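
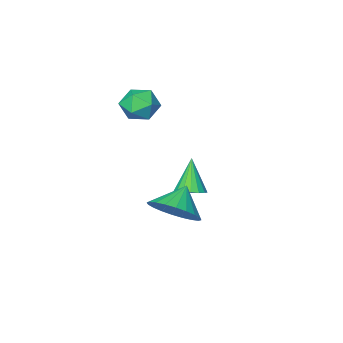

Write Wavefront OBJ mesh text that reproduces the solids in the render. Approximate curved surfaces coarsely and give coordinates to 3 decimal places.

v -1.211 -2.243 -2.628
v -0.598 -2.554 -2.564
v -1.689 -2.877 -1.112
v -0.552 -2.258 -2.426
v -0.656 -1.958 -2.333
v -0.888 -1.724 -2.309
v -1.193 -1.609 -2.357
v -1.503 -1.639 -2.467
v -1.746 -1.808 -2.614
v -1.867 -2.076 -2.764
v -1.837 -2.383 -2.883
v -1.664 -2.658 -2.943
v -1.387 -2.838 -2.931
v -1.07 -2.881 -2.85
v -0.786 -2.779 -2.717
v 2.015 1.525 -0.66
v 2.657 1.927 0.137
v 1.165 1.095 0.24
v 2.402 2.263 0.057
v 2.088 2.487 -0.132
v 1.764 2.564 -0.402
v 1.477 2.483 -0.711
v 1.272 2.256 -1.012
v 1.181 1.918 -1.26
v 1.216 1.519 -1.416
v 1.373 1.122 -1.458
v 1.627 0.786 -1.377
v 1.941 0.562 -1.188
v 2.266 0.485 -0.918
v 2.552 0.566 -0.609
v 2.757 0.793 -0.308
v 2.849 1.132 -0.06
v 2.814 1.53 0.096
v 1.004 -3.001 3.289
v 1.336 -3.535 2.655
v -0.156 -2.745 2.465
v 0.176 -3.279 1.831
v -0.106 -3.626 2.604
v 0.611 -3.784 3.114
v 0.569 -2.496 2.006
v 1.286 -2.654 2.516
v 1.068 -3.223 1.862
v 0.651 -3.922 2.232
v 0.529 -2.358 2.888
v 0.112 -3.057 3.258
f 2 1 4
f 2 4 3
f 4 1 5
f 4 5 3
f 5 1 6
f 5 6 3
f 6 1 7
f 6 7 3
f 7 1 8
f 7 8 3
f 8 1 9
f 8 9 3
f 9 1 10
f 9 10 3
f 10 1 11
f 10 11 3
f 11 1 12
f 11 12 3
f 12 1 13
f 12 13 3
f 13 1 14
f 13 14 3
f 14 1 15
f 14 15 3
f 15 1 2
f 15 2 3
f 17 16 19
f 17 19 18
f 19 16 20
f 19 20 18
f 20 16 21
f 20 21 18
f 21 16 22
f 21 22 18
f 22 16 23
f 22 23 18
f 23 16 24
f 23 24 18
f 24 16 25
f 24 25 18
f 25 16 26
f 25 26 18
f 26 16 27
f 26 27 18
f 27 16 28
f 27 28 18
f 28 16 29
f 28 29 18
f 29 16 30
f 29 30 18
f 30 16 31
f 30 31 18
f 31 16 32
f 31 32 18
f 32 16 33
f 32 33 18
f 33 16 17
f 33 17 18
f 34 45 39
f 34 39 35
f 34 35 41
f 34 41 44
f 34 44 45
f 35 39 43
f 39 45 38
f 45 44 36
f 44 41 40
f 41 35 42
f 37 43 38
f 37 38 36
f 37 36 40
f 37 40 42
f 37 42 43
f 38 43 39
f 36 38 45
f 40 36 44
f 42 40 41
f 43 42 35



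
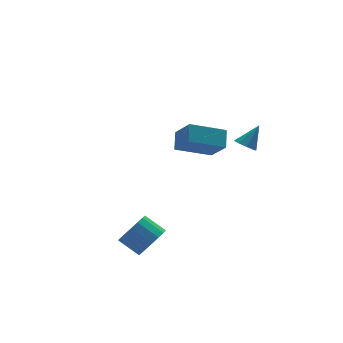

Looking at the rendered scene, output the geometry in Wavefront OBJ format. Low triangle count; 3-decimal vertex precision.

v 1.008 3.746 -2
v 1.19 2.57 -0.843
v 1.454 4.524 -1.28
v 1.637 3.347 -0.123
v 2.883 3.333 -2.717
v 3.066 2.156 -1.56
v 3.33 4.11 -1.997
v 3.512 2.934 -0.84
v -3.059 -1.988 -4.161
v -2.3 -1.417 -4.141
v -2.961 -0.562 -3.419
v -3.721 -1.132 -3.439
v -2.528 -1.282 -4.51
v -3.189 -0.427 -3.788
v -2.878 -1.308 -4.8
v -3.539 -0.453 -4.078
v -3.269 -1.49 -4.943
v -3.93 -0.635 -4.221
v -3.613 -1.786 -4.907
v -4.274 -0.931 -4.185
v -3.829 -2.128 -4.7
v -4.49 -1.273 -3.978
v -3.87 -2.438 -4.369
v -4.531 -1.583 -3.647
v -3.724 -2.645 -3.991
v -4.385 -1.789 -3.269
v -3.427 -2.701 -3.652
v -4.088 -1.846 -2.93
v -3.045 -2.594 -3.429
v -3.706 -1.738 -2.708
v -2.667 -2.348 -3.374
v -3.328 -1.492 -2.653
v -2.378 -2.019 -3.5
v -3.039 -1.164 -2.778
v -2.246 -1.683 -3.776
v -2.907 -0.828 -3.054
v 1.365 -2.767 1.675
v 1.805 -2.631 1.305
v 2.195 -2.593 2.725
v 1.568 -2.269 1.432
v 1.212 -2.198 1.701
v 0.946 -2.46 1.955
v 0.926 -2.902 2.044
v 1.163 -3.265 1.917
v 1.518 -3.336 1.648
v 1.784 -3.074 1.395
f 2 4 1
f 5 2 1
f 1 4 3
f 3 5 1
f 2 8 4
f 6 2 5
f 6 8 2
f 4 8 3
f 7 5 3
f 3 8 7
f 7 6 5
f 8 6 7
f 10 9 13
f 10 13 11
f 11 13 14
f 11 14 12
f 13 9 15
f 13 15 14
f 14 15 16
f 14 16 12
f 15 9 17
f 15 17 16
f 16 17 18
f 16 18 12
f 17 9 19
f 17 19 18
f 18 19 20
f 18 20 12
f 19 9 21
f 19 21 20
f 20 21 22
f 20 22 12
f 21 9 23
f 21 23 22
f 22 23 24
f 22 24 12
f 23 9 25
f 23 25 24
f 24 25 26
f 24 26 12
f 25 9 27
f 25 27 26
f 26 27 28
f 26 28 12
f 27 9 29
f 27 29 28
f 28 29 30
f 28 30 12
f 29 9 31
f 29 31 30
f 30 31 32
f 30 32 12
f 31 9 33
f 31 33 32
f 32 33 34
f 32 34 12
f 33 9 35
f 33 35 34
f 34 35 36
f 34 36 12
f 35 9 10
f 35 10 36
f 36 10 11
f 36 11 12
f 38 37 40
f 38 40 39
f 40 37 41
f 40 41 39
f 41 37 42
f 41 42 39
f 42 37 43
f 42 43 39
f 43 37 44
f 43 44 39
f 44 37 45
f 44 45 39
f 45 37 46
f 45 46 39
f 46 37 38
f 46 38 39



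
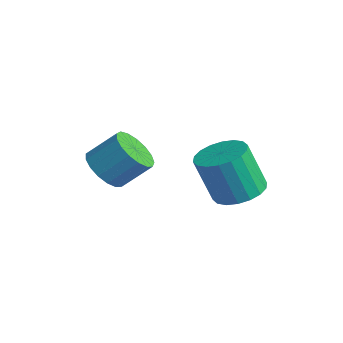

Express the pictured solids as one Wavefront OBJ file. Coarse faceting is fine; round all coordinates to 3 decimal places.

v 2.075 4.013 -0.578
v 2.88 3.403 -0.571
v 2.449 2.857 1.305
v 1.645 3.467 1.298
v 3.048 3.791 -0.419
v 2.617 3.245 1.456
v 3.023 4.223 -0.299
v 2.592 3.677 1.576
v 2.81 4.614 -0.234
v 2.38 4.068 1.641
v 2.452 4.886 -0.237
v 2.022 4.34 1.638
v 2.02 4.985 -0.308
v 1.589 4.439 1.568
v 1.598 4.891 -0.432
v 1.167 4.345 1.444
v 1.271 4.623 -0.585
v 0.84 4.077 1.291
v 1.103 4.235 -0.736
v 0.672 3.689 1.139
v 1.128 3.803 -0.856
v 0.697 3.257 1.019
v 1.34 3.412 -0.921
v 0.91 2.866 0.954
v 1.698 3.14 -0.918
v 1.268 2.594 0.957
v 2.131 3.041 -0.848
v 1.7 2.495 1.028
v 2.553 3.135 -0.724
v 2.122 2.589 1.152
v -0.232 -0.059 0.662
v 0.437 -0.696 0.884
v 0.981 0.222 1.88
v 0.312 0.859 1.658
v 0.627 -0.45 0.553
v 1.171 0.469 1.549
v 0.621 -0.114 0.247
v 1.165 0.805 1.243
v 0.419 0.235 0.035
v 0.963 1.153 1.032
v 0.068 0.516 -0.032
v 0.612 1.434 0.964
v -0.352 0.665 0.059
v 0.192 1.584 1.055
v -0.744 0.649 0.289
v -0.2 1.567 1.285
v -1.019 0.47 0.604
v -0.475 1.388 1.6
v -1.113 0.17 0.932
v -0.57 1.088 1.928
v -1.006 -0.183 1.198
v -0.462 0.736 2.195
v -0.721 -0.507 1.342
v -0.178 0.412 2.338
v -0.325 -0.729 1.33
v 0.219 0.19 2.326
v 0.093 -0.797 1.164
v 0.637 0.122 2.161
f 2 1 5
f 2 5 3
f 3 5 6
f 3 6 4
f 5 1 7
f 5 7 6
f 6 7 8
f 6 8 4
f 7 1 9
f 7 9 8
f 8 9 10
f 8 10 4
f 9 1 11
f 9 11 10
f 10 11 12
f 10 12 4
f 11 1 13
f 11 13 12
f 12 13 14
f 12 14 4
f 13 1 15
f 13 15 14
f 14 15 16
f 14 16 4
f 15 1 17
f 15 17 16
f 16 17 18
f 16 18 4
f 17 1 19
f 17 19 18
f 18 19 20
f 18 20 4
f 19 1 21
f 19 21 20
f 20 21 22
f 20 22 4
f 21 1 23
f 21 23 22
f 22 23 24
f 22 24 4
f 23 1 25
f 23 25 24
f 24 25 26
f 24 26 4
f 25 1 27
f 25 27 26
f 26 27 28
f 26 28 4
f 27 1 29
f 27 29 28
f 28 29 30
f 28 30 4
f 29 1 2
f 29 2 30
f 30 2 3
f 30 3 4
f 32 31 35
f 32 35 33
f 33 35 36
f 33 36 34
f 35 31 37
f 35 37 36
f 36 37 38
f 36 38 34
f 37 31 39
f 37 39 38
f 38 39 40
f 38 40 34
f 39 31 41
f 39 41 40
f 40 41 42
f 40 42 34
f 41 31 43
f 41 43 42
f 42 43 44
f 42 44 34
f 43 31 45
f 43 45 44
f 44 45 46
f 44 46 34
f 45 31 47
f 45 47 46
f 46 47 48
f 46 48 34
f 47 31 49
f 47 49 48
f 48 49 50
f 48 50 34
f 49 31 51
f 49 51 50
f 50 51 52
f 50 52 34
f 51 31 53
f 51 53 52
f 52 53 54
f 52 54 34
f 53 31 55
f 53 55 54
f 54 55 56
f 54 56 34
f 55 31 57
f 55 57 56
f 56 57 58
f 56 58 34
f 57 31 32
f 57 32 58
f 58 32 33
f 58 33 34



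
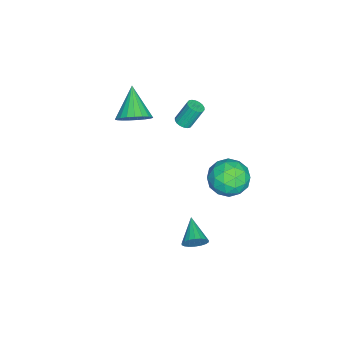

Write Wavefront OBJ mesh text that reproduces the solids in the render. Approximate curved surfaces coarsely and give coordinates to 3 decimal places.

v -0.545 2.693 0.932
v 0.258 3.5 0.63
v 0.562 1.32 0.21
v 1.365 2.127 -0.092
v 1.176 1.882 1.044
v 0.492 2.73 1.49
v 0.328 2.09 -0.65
v -0.356 2.938 -0.204
v 0.797 3.127 -0.348
v 1.321 2.999 0.699
v -0.501 1.821 0.141
v 0.023 1.693 1.188
v -0.241 3.217 0.844
v 1.061 1.603 -0.004
v 0.95 1.459 0.663
v 1.421 1.934 0.485
v -0.103 2.764 1.35
v 0.369 3.239 1.172
v 0.908 2.288 1.416
v 0.451 1.581 -0.332
v 0.923 2.056 -0.51
v -0.601 2.886 0.355
v -0.13 3.361 0.177
v -0.088 2.532 -0.576
v 0.548 3.472 0.092
v 1.199 2.665 -0.333
v 0.59 2.643 -0.661
v 0.188 3.142 -0.398
v 0.856 3.396 0.707
v 1.507 2.59 0.282
v 1.396 2.446 0.95
v 0.994 2.944 1.213
v 1.173 3.177 0.132
v -0.687 2.23 0.558
v -0.036 1.424 0.133
v -0.174 1.876 -0.373
v -0.576 2.374 -0.11
v -0.379 2.155 1.173
v 0.272 1.348 0.748
v 0.632 1.678 1.238
v 0.23 2.177 1.501
v -0.353 1.643 0.708
v 4.182 1.781 -1.338
v 4.521 1.563 -0.777
v 2.878 1.179 -0.782
v 4.427 1.844 -0.696
v 4.284 2.112 -0.741
v 4.121 2.314 -0.905
v 3.97 2.411 -1.154
v 3.861 2.383 -1.44
v 3.816 2.235 -1.706
v 3.843 1.998 -1.898
v 3.938 1.717 -1.98
v 4.081 1.449 -1.934
v 4.244 1.247 -1.771
v 4.395 1.15 -1.521
v 4.503 1.179 -1.236
v 4.548 1.326 -0.97
v -3.193 -1.064 0.472
v -2.706 -1.112 0.614
v -3.019 -0.524 1.89
v -3.507 -0.476 1.748
v -2.71 -0.907 0.518
v -3.024 -0.319 1.794
v -2.811 -0.732 0.413
v -3.124 -0.144 1.689
v -2.987 -0.623 0.319
v -3.3 -0.035 1.596
v -3.203 -0.602 0.256
v -3.517 -0.014 1.533
v -3.418 -0.672 0.236
v -3.732 -0.084 1.512
v -3.589 -0.819 0.262
v -3.902 -0.231 1.539
v -3.681 -1.016 0.33
v -3.994 -0.428 1.606
v -3.676 -1.221 0.426
v -3.99 -0.633 1.702
v -3.576 -1.396 0.531
v -3.889 -0.808 1.807
v -3.4 -1.505 0.624
v -3.713 -0.917 1.901
v -3.183 -1.526 0.687
v -3.497 -0.938 1.964
v -2.968 -1.456 0.708
v -3.282 -0.868 1.984
v -2.798 -1.309 0.681
v -3.111 -0.721 1.958
v -1.938 -3.357 1.331
v -1.267 -3.531 2.053
v -3.422 -3.943 2.569
v -1.367 -3.133 2.121
v -1.565 -2.774 2.053
v -1.828 -2.516 1.86
v -2.11 -2.403 1.576
v -2.361 -2.455 1.249
v -2.54 -2.663 0.937
v -2.614 -2.991 0.692
v -2.572 -3.383 0.558
v -2.419 -3.77 0.558
v -2.184 -4.085 0.691
v -1.906 -4.275 0.935
v -1.633 -4.306 1.248
v -1.413 -4.173 1.574
v -1.284 -3.899 1.859
f 1 38 17
f 38 12 41
f 17 41 6
f 38 41 17
f 1 17 13
f 17 6 18
f 13 18 2
f 17 18 13
f 1 13 22
f 13 2 23
f 22 23 8
f 13 23 22
f 1 22 34
f 22 8 37
f 34 37 11
f 22 37 34
f 1 34 38
f 34 11 42
f 38 42 12
f 34 42 38
f 2 18 29
f 18 6 32
f 29 32 10
f 18 32 29
f 6 41 19
f 41 12 40
f 19 40 5
f 41 40 19
f 12 42 39
f 42 11 35
f 39 35 3
f 42 35 39
f 11 37 36
f 37 8 24
f 36 24 7
f 37 24 36
f 8 23 28
f 23 2 25
f 28 25 9
f 23 25 28
f 4 30 16
f 30 10 31
f 16 31 5
f 30 31 16
f 4 16 14
f 16 5 15
f 14 15 3
f 16 15 14
f 4 14 21
f 14 3 20
f 21 20 7
f 14 20 21
f 4 21 26
f 21 7 27
f 26 27 9
f 21 27 26
f 4 26 30
f 26 9 33
f 30 33 10
f 26 33 30
f 5 31 19
f 31 10 32
f 19 32 6
f 31 32 19
f 3 15 39
f 15 5 40
f 39 40 12
f 15 40 39
f 7 20 36
f 20 3 35
f 36 35 11
f 20 35 36
f 9 27 28
f 27 7 24
f 28 24 8
f 27 24 28
f 10 33 29
f 33 9 25
f 29 25 2
f 33 25 29
f 44 43 46
f 44 46 45
f 46 43 47
f 46 47 45
f 47 43 48
f 47 48 45
f 48 43 49
f 48 49 45
f 49 43 50
f 49 50 45
f 50 43 51
f 50 51 45
f 51 43 52
f 51 52 45
f 52 43 53
f 52 53 45
f 53 43 54
f 53 54 45
f 54 43 55
f 54 55 45
f 55 43 56
f 55 56 45
f 56 43 57
f 56 57 45
f 57 43 58
f 57 58 45
f 58 43 44
f 58 44 45
f 60 59 63
f 60 63 61
f 61 63 64
f 61 64 62
f 63 59 65
f 63 65 64
f 64 65 66
f 64 66 62
f 65 59 67
f 65 67 66
f 66 67 68
f 66 68 62
f 67 59 69
f 67 69 68
f 68 69 70
f 68 70 62
f 69 59 71
f 69 71 70
f 70 71 72
f 70 72 62
f 71 59 73
f 71 73 72
f 72 73 74
f 72 74 62
f 73 59 75
f 73 75 74
f 74 75 76
f 74 76 62
f 75 59 77
f 75 77 76
f 76 77 78
f 76 78 62
f 77 59 79
f 77 79 78
f 78 79 80
f 78 80 62
f 79 59 81
f 79 81 80
f 80 81 82
f 80 82 62
f 81 59 83
f 81 83 82
f 82 83 84
f 82 84 62
f 83 59 85
f 83 85 84
f 84 85 86
f 84 86 62
f 85 59 87
f 85 87 86
f 86 87 88
f 86 88 62
f 87 59 60
f 87 60 88
f 88 60 61
f 88 61 62
f 90 89 92
f 90 92 91
f 92 89 93
f 92 93 91
f 93 89 94
f 93 94 91
f 94 89 95
f 94 95 91
f 95 89 96
f 95 96 91
f 96 89 97
f 96 97 91
f 97 89 98
f 97 98 91
f 98 89 99
f 98 99 91
f 99 89 100
f 99 100 91
f 100 89 101
f 100 101 91
f 101 89 102
f 101 102 91
f 102 89 103
f 102 103 91
f 103 89 104
f 103 104 91
f 104 89 105
f 104 105 91
f 105 89 90
f 105 90 91



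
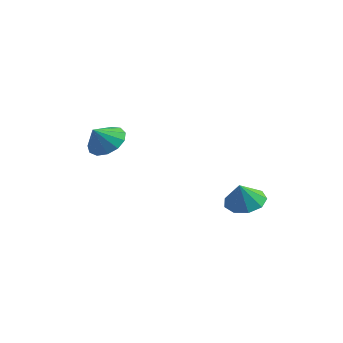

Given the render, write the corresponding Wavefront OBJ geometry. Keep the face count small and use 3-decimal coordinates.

v -2.954 -1.958 -0.491
v -2.299 -1.383 0.057
v -3.006 -2.762 0.411
v -2.832 -1.198 0.192
v -3.404 -1.253 0.11
v -3.833 -1.533 -0.163
v -3.983 -1.947 -0.54
v -3.807 -2.365 -0.902
v -3.36 -2.654 -1.134
v -2.784 -2.722 -1.161
v -2.262 -2.547 -0.976
v -1.96 -2.185 -0.637
v -1.974 -1.752 -0.252
v 2.643 1.353 -3.626
v 3.39 0.783 -3.998
v 2.797 0.787 -2.454
v 3.646 1.374 -3.747
v 3.433 1.954 -3.439
v 2.851 2.253 -3.218
v 2.172 2.131 -3.188
v 1.713 1.645 -3.363
v 1.69 1.022 -3.661
v 2.113 0.554 -3.942
v 2.784 0.46 -4.076
f 2 1 4
f 2 4 3
f 4 1 5
f 4 5 3
f 5 1 6
f 5 6 3
f 6 1 7
f 6 7 3
f 7 1 8
f 7 8 3
f 8 1 9
f 8 9 3
f 9 1 10
f 9 10 3
f 10 1 11
f 10 11 3
f 11 1 12
f 11 12 3
f 12 1 13
f 12 13 3
f 13 1 2
f 13 2 3
f 15 14 17
f 15 17 16
f 17 14 18
f 17 18 16
f 18 14 19
f 18 19 16
f 19 14 20
f 19 20 16
f 20 14 21
f 20 21 16
f 21 14 22
f 21 22 16
f 22 14 23
f 22 23 16
f 23 14 24
f 23 24 16
f 24 14 15
f 24 15 16



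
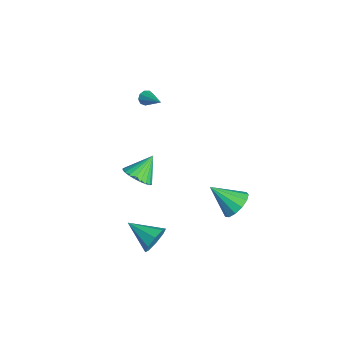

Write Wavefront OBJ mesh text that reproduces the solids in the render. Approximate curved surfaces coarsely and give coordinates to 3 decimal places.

v -3.994 -1.28 1.492
v -3.711 -1.387 1.057
v -2.606 -0.68 2.248
v -3.845 -1.05 1.038
v -4.05 -0.822 1.231
v -4.228 -0.807 1.547
v -4.296 -1.014 1.837
v -4.224 -1.345 1.965
v -4.043 -1.645 1.873
v -3.84 -1.775 1.602
v -3.708 -1.673 1.28
v 4.023 2.267 -1.512
v 4.793 1.654 -1.739
v 3.297 0.893 -0.268
v 4.962 1.967 -1.295
v 4.834 2.375 -0.92
v 4.447 2.748 -0.733
v 3.926 2.969 -0.793
v 3.436 2.967 -1.081
v 3.132 2.742 -1.507
v 3.11 2.366 -1.934
v 3.379 1.959 -2.227
v 3.851 1.649 -2.293
v 4.379 1.536 -2.111
v 2.618 -3.095 0.89
v 3.192 -2.387 0.555
v 2.062 -2.085 2.07
v 2.876 -2.327 0.355
v 2.521 -2.384 0.236
v 2.181 -2.549 0.217
v 1.908 -2.797 0.3
v 1.742 -3.091 0.473
v 1.711 -3.385 0.709
v 1.817 -3.635 0.973
v 2.045 -3.802 1.224
v 2.361 -3.862 1.424
v 2.716 -3.805 1.543
v 3.056 -3.64 1.562
v 3.329 -3.392 1.479
v 3.495 -3.098 1.306
v 3.526 -2.804 1.07
v 3.42 -2.555 0.806
v 4.583 -2.48 -3.256
v 5.068 -2.596 -2.447
v 3.277 -3.8 -2.664
v 4.563 -2.075 -2.397
v 4.071 -1.79 -2.85
v 3.879 -1.91 -3.541
v 4.099 -2.363 -4.065
v 4.603 -2.885 -4.115
v 5.096 -3.169 -3.662
v 5.288 -3.049 -2.971
f 2 1 4
f 2 4 3
f 4 1 5
f 4 5 3
f 5 1 6
f 5 6 3
f 6 1 7
f 6 7 3
f 7 1 8
f 7 8 3
f 8 1 9
f 8 9 3
f 9 1 10
f 9 10 3
f 10 1 11
f 10 11 3
f 11 1 2
f 11 2 3
f 13 12 15
f 13 15 14
f 15 12 16
f 15 16 14
f 16 12 17
f 16 17 14
f 17 12 18
f 17 18 14
f 18 12 19
f 18 19 14
f 19 12 20
f 19 20 14
f 20 12 21
f 20 21 14
f 21 12 22
f 21 22 14
f 22 12 23
f 22 23 14
f 23 12 24
f 23 24 14
f 24 12 13
f 24 13 14
f 26 25 28
f 26 28 27
f 28 25 29
f 28 29 27
f 29 25 30
f 29 30 27
f 30 25 31
f 30 31 27
f 31 25 32
f 31 32 27
f 32 25 33
f 32 33 27
f 33 25 34
f 33 34 27
f 34 25 35
f 34 35 27
f 35 25 36
f 35 36 27
f 36 25 37
f 36 37 27
f 37 25 38
f 37 38 27
f 38 25 39
f 38 39 27
f 39 25 40
f 39 40 27
f 40 25 41
f 40 41 27
f 41 25 42
f 41 42 27
f 42 25 26
f 42 26 27
f 44 43 46
f 44 46 45
f 46 43 47
f 46 47 45
f 47 43 48
f 47 48 45
f 48 43 49
f 48 49 45
f 49 43 50
f 49 50 45
f 50 43 51
f 50 51 45
f 51 43 52
f 51 52 45
f 52 43 44
f 52 44 45



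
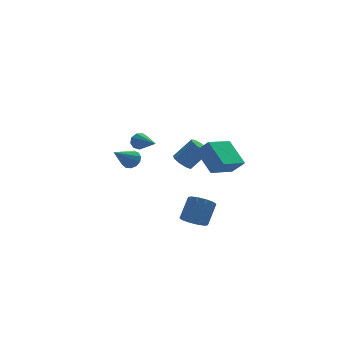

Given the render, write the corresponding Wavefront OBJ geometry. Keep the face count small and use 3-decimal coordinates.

v 0.531 3.995 -1.131
v 0.986 4.411 -1.503
v 2.063 4.361 -0.241
v 1.609 3.945 0.131
v 0.683 4.691 -1.234
v 1.761 4.642 0.028
v 0.31 4.645 -0.916
v 1.387 4.596 0.346
v 0.04 4.295 -0.699
v 1.117 4.246 0.563
v -0 3.804 -0.684
v 1.077 3.755 0.578
v 0.208 3.403 -0.878
v 1.286 3.354 0.384
v 0.568 3.278 -1.191
v 1.646 3.229 0.071
v 0.911 3.489 -1.475
v 1.988 3.439 -0.213
v 1.076 3.936 -1.598
v 2.153 3.887 -0.336
v -1.908 4.463 0.62
v -1.566 4.411 0.118
v -1.332 2.637 1.2
v -1.342 4.58 0.426
v -1.382 4.694 0.825
v -1.669 4.7 1.129
v -2.067 4.595 1.194
v -2.391 4.428 0.991
v -2.489 4.277 0.614
v -2.315 4.213 0.24
v -1.951 4.266 0.044
v -0.574 -3.968 -1.804
v 0.091 -3.878 -2.241
v 0.738 -3.083 -1.092
v 0.074 -3.172 -0.656
v -0.208 -3.496 -2.337
v 0.44 -2.701 -1.188
v -0.646 -3.294 -2.23
v 0.001 -2.499 -1.081
v -1.057 -3.349 -1.96
v -0.409 -2.554 -0.811
v -1.283 -3.641 -1.631
v -0.636 -2.846 -0.482
v -1.238 -4.057 -1.368
v -0.591 -3.262 -0.219
v -0.94 -4.439 -1.272
v -0.292 -3.644 -0.123
v -0.501 -4.641 -1.379
v 0.146 -3.846 -0.23
v -0.091 -4.586 -1.649
v 0.557 -3.791 -0.5
v 0.136 -4.294 -1.978
v 0.783 -3.499 -0.829
v -2.844 2.16 0.292
v -2.328 1.877 0.591
v -3.996 1.24 1.408
v -2.398 2.191 0.777
v -2.609 2.495 0.81
v -2.895 2.693 0.678
v -3.165 2.722 0.423
v -3.332 2.572 0.127
v -3.345 2.292 -0.117
v -3.198 1.97 -0.231
v -2.939 1.708 -0.18
v -2.65 1.59 0.022
v -2.422 1.653 0.309
v 1.161 -3.532 2.198
v 0.621 -2.193 3.323
v 0.554 -3.105 1.399
v 0.014 -1.766 2.524
v 2.606 -2.494 1.656
v 2.066 -1.155 2.781
v 1.999 -2.067 0.857
v 1.459 -0.728 1.982
f 2 1 5
f 2 5 3
f 3 5 6
f 3 6 4
f 5 1 7
f 5 7 6
f 6 7 8
f 6 8 4
f 7 1 9
f 7 9 8
f 8 9 10
f 8 10 4
f 9 1 11
f 9 11 10
f 10 11 12
f 10 12 4
f 11 1 13
f 11 13 12
f 12 13 14
f 12 14 4
f 13 1 15
f 13 15 14
f 14 15 16
f 14 16 4
f 15 1 17
f 15 17 16
f 16 17 18
f 16 18 4
f 17 1 19
f 17 19 18
f 18 19 20
f 18 20 4
f 19 1 2
f 19 2 20
f 20 2 3
f 20 3 4
f 22 21 24
f 22 24 23
f 24 21 25
f 24 25 23
f 25 21 26
f 25 26 23
f 26 21 27
f 26 27 23
f 27 21 28
f 27 28 23
f 28 21 29
f 28 29 23
f 29 21 30
f 29 30 23
f 30 21 31
f 30 31 23
f 31 21 22
f 31 22 23
f 33 32 36
f 33 36 34
f 34 36 37
f 34 37 35
f 36 32 38
f 36 38 37
f 37 38 39
f 37 39 35
f 38 32 40
f 38 40 39
f 39 40 41
f 39 41 35
f 40 32 42
f 40 42 41
f 41 42 43
f 41 43 35
f 42 32 44
f 42 44 43
f 43 44 45
f 43 45 35
f 44 32 46
f 44 46 45
f 45 46 47
f 45 47 35
f 46 32 48
f 46 48 47
f 47 48 49
f 47 49 35
f 48 32 50
f 48 50 49
f 49 50 51
f 49 51 35
f 50 32 52
f 50 52 51
f 51 52 53
f 51 53 35
f 52 32 33
f 52 33 53
f 53 33 34
f 53 34 35
f 55 54 57
f 55 57 56
f 57 54 58
f 57 58 56
f 58 54 59
f 58 59 56
f 59 54 60
f 59 60 56
f 60 54 61
f 60 61 56
f 61 54 62
f 61 62 56
f 62 54 63
f 62 63 56
f 63 54 64
f 63 64 56
f 64 54 65
f 64 65 56
f 65 54 66
f 65 66 56
f 66 54 55
f 66 55 56
f 68 70 67
f 71 68 67
f 67 70 69
f 69 71 67
f 68 74 70
f 72 68 71
f 72 74 68
f 70 74 69
f 73 71 69
f 69 74 73
f 73 72 71
f 74 72 73



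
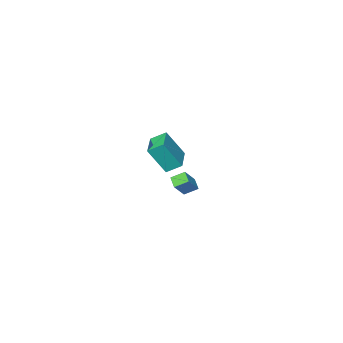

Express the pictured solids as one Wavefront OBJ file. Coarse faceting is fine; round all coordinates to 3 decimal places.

v -1.485 -4.49 -4.7
v -2.21 -3.854 -4.112
v -0.269 -2.961 -4.856
v -0.994 -2.324 -4.268
v -0.546 -5.056 -2.932
v -1.271 -4.419 -2.344
v 0.67 -3.526 -3.088
v -0.055 -2.89 -2.5
v 3.054 3.804 -3.111
v 2.837 3.124 -2.708
v 2.419 4.274 -2.66
v 2.201 3.594 -2.257
v 3.879 4.066 -2.223
v 3.661 3.386 -1.82
v 3.243 4.536 -1.772
v 3.026 3.856 -1.369
f 2 4 1
f 5 2 1
f 1 4 3
f 3 5 1
f 2 8 4
f 6 2 5
f 6 8 2
f 4 8 3
f 7 5 3
f 3 8 7
f 7 6 5
f 8 6 7
f 10 12 9
f 13 10 9
f 9 12 11
f 11 13 9
f 10 16 12
f 14 10 13
f 14 16 10
f 12 16 11
f 15 13 11
f 11 16 15
f 15 14 13
f 16 14 15



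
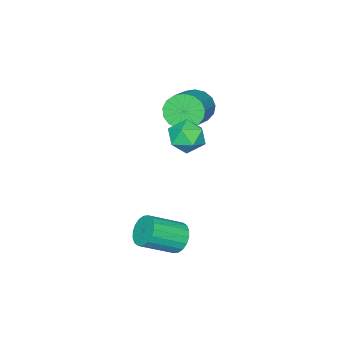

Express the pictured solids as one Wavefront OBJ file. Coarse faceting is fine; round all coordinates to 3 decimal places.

v -2.114 1.247 3.327
v -1.566 1.656 3.741
v -1.174 0.564 2.759
v -0.626 0.973 3.173
v -1.111 0.461 3.549
v -1.692 0.883 3.9
v -1.048 1.337 2.6
v -1.629 1.759 2.951
v -0.908 1.712 3.292
v -0.947 1.17 3.878
v -1.793 1.05 2.622
v -1.832 0.508 3.208
v -4.398 -0.695 2.381
v -3.928 -1.029 1.812
v -2.252 -0.339 2.79
v -2.722 -0.005 3.359
v -3.997 -0.672 1.677
v -2.321 0.018 2.656
v -4.158 -0.32 1.704
v -2.482 0.37 2.683
v -4.373 -0.054 1.886
v -2.697 0.636 2.865
v -4.595 0.065 2.181
v -2.919 0.755 3.16
v -4.771 0.01 2.522
v -3.095 0.7 3.501
v -4.862 -0.207 2.831
v -3.186 0.484 3.809
v -4.847 -0.535 3.036
v -3.17 0.155 4.014
v -4.728 -0.9 3.091
v -3.052 -0.21 4.07
v -4.535 -1.218 2.984
v -2.858 -0.528 3.962
v -4.31 -1.417 2.738
v -2.633 -0.726 3.717
v -4.105 -1.45 2.411
v -2.429 -0.759 3.389
v -3.967 -1.31 2.076
v -2.291 -0.619 3.055
v -0.243 1.554 -1.554
v 0.244 1.901 -1.898
v 1.35 1.134 -1.11
v 0.863 0.786 -0.766
v 0.193 2.08 -1.654
v 1.299 1.312 -0.865
v 0.056 2.154 -1.389
v 1.161 1.386 -0.6
v -0.141 2.109 -1.157
v 0.965 1.341 -0.369
v -0.357 1.954 -1.004
v 0.748 1.187 -0.215
v -0.551 1.72 -0.96
v 0.554 0.953 -0.171
v -0.684 1.453 -1.034
v 0.421 0.686 -0.245
v -0.73 1.206 -1.21
v 0.376 0.439 -0.422
v -0.679 1.028 -1.455
v 0.427 0.26 -0.666
v -0.541 0.954 -1.72
v 0.564 0.186 -0.931
v -0.345 0.999 -1.951
v 0.761 0.231 -1.163
v -0.128 1.153 -2.105
v 0.977 0.386 -1.316
v 0.066 1.387 -2.149
v 1.171 0.62 -1.36
v 0.199 1.654 -2.075
v 1.304 0.887 -1.286
f 1 12 6
f 1 6 2
f 1 2 8
f 1 8 11
f 1 11 12
f 2 6 10
f 6 12 5
f 12 11 3
f 11 8 7
f 8 2 9
f 4 10 5
f 4 5 3
f 4 3 7
f 4 7 9
f 4 9 10
f 5 10 6
f 3 5 12
f 7 3 11
f 9 7 8
f 10 9 2
f 14 13 17
f 14 17 15
f 15 17 18
f 15 18 16
f 17 13 19
f 17 19 18
f 18 19 20
f 18 20 16
f 19 13 21
f 19 21 20
f 20 21 22
f 20 22 16
f 21 13 23
f 21 23 22
f 22 23 24
f 22 24 16
f 23 13 25
f 23 25 24
f 24 25 26
f 24 26 16
f 25 13 27
f 25 27 26
f 26 27 28
f 26 28 16
f 27 13 29
f 27 29 28
f 28 29 30
f 28 30 16
f 29 13 31
f 29 31 30
f 30 31 32
f 30 32 16
f 31 13 33
f 31 33 32
f 32 33 34
f 32 34 16
f 33 13 35
f 33 35 34
f 34 35 36
f 34 36 16
f 35 13 37
f 35 37 36
f 36 37 38
f 36 38 16
f 37 13 39
f 37 39 38
f 38 39 40
f 38 40 16
f 39 13 14
f 39 14 40
f 40 14 15
f 40 15 16
f 42 41 45
f 42 45 43
f 43 45 46
f 43 46 44
f 45 41 47
f 45 47 46
f 46 47 48
f 46 48 44
f 47 41 49
f 47 49 48
f 48 49 50
f 48 50 44
f 49 41 51
f 49 51 50
f 50 51 52
f 50 52 44
f 51 41 53
f 51 53 52
f 52 53 54
f 52 54 44
f 53 41 55
f 53 55 54
f 54 55 56
f 54 56 44
f 55 41 57
f 55 57 56
f 56 57 58
f 56 58 44
f 57 41 59
f 57 59 58
f 58 59 60
f 58 60 44
f 59 41 61
f 59 61 60
f 60 61 62
f 60 62 44
f 61 41 63
f 61 63 62
f 62 63 64
f 62 64 44
f 63 41 65
f 63 65 64
f 64 65 66
f 64 66 44
f 65 41 67
f 65 67 66
f 66 67 68
f 66 68 44
f 67 41 69
f 67 69 68
f 68 69 70
f 68 70 44
f 69 41 42
f 69 42 70
f 70 42 43
f 70 43 44



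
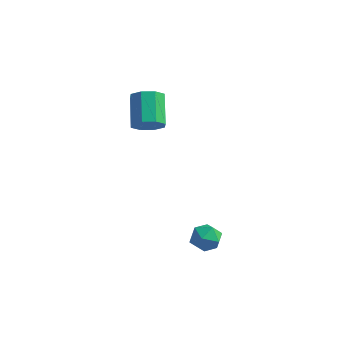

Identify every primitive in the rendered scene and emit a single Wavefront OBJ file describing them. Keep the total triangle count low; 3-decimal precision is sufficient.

v -2.685 2.039 2.892
v -2.115 2.691 2.581
v -2.965 3.993 3.758
v -3.535 3.341 4.068
v -2.707 2.648 2.202
v -3.557 3.95 3.379
v -3.286 2.248 2.227
v -4.136 3.549 3.404
v -3.513 1.725 2.641
v -4.363 3.027 3.818
v -3.255 1.387 3.202
v -4.105 2.689 4.379
v -2.663 1.43 3.581
v -3.513 2.732 4.758
v -2.084 1.831 3.556
v -2.934 3.132 4.733
v -1.857 2.353 3.142
v -2.707 3.655 4.319
v 1.329 1.061 -2.416
v 2.189 1.046 -2.726
v 1.131 -0.326 -2.894
v 1.991 -0.341 -3.204
v 1.83 -0.327 -2.304
v 1.952 0.53 -2.008
v 1.368 0.19 -3.612
v 1.49 1.047 -3.316
v 2.213 0.507 -3.465
v 2.499 0.188 -2.657
v 0.821 0.532 -2.963
v 1.107 0.213 -2.155
f 2 1 5
f 2 5 3
f 3 5 6
f 3 6 4
f 5 1 7
f 5 7 6
f 6 7 8
f 6 8 4
f 7 1 9
f 7 9 8
f 8 9 10
f 8 10 4
f 9 1 11
f 9 11 10
f 10 11 12
f 10 12 4
f 11 1 13
f 11 13 12
f 12 13 14
f 12 14 4
f 13 1 15
f 13 15 14
f 14 15 16
f 14 16 4
f 15 1 17
f 15 17 16
f 16 17 18
f 16 18 4
f 17 1 2
f 17 2 18
f 18 2 3
f 18 3 4
f 19 30 24
f 19 24 20
f 19 20 26
f 19 26 29
f 19 29 30
f 20 24 28
f 24 30 23
f 30 29 21
f 29 26 25
f 26 20 27
f 22 28 23
f 22 23 21
f 22 21 25
f 22 25 27
f 22 27 28
f 23 28 24
f 21 23 30
f 25 21 29
f 27 25 26
f 28 27 20



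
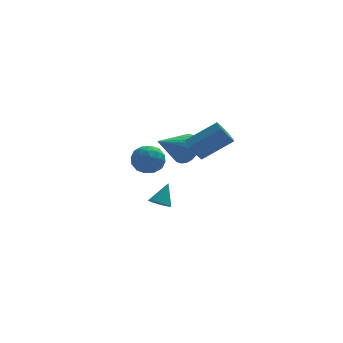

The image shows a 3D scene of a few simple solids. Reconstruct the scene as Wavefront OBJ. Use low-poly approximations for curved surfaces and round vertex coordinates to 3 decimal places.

v -0.059 2.495 0.24
v 0.462 1.791 0.489
v -1.501 1.765 1.2
v 0.523 2.02 0.754
v 0.495 2.321 0.94
v 0.383 2.648 1.02
v 0.204 2.952 0.982
v -0.016 3.186 0.83
v -0.242 3.315 0.588
v -0.44 3.319 0.294
v -0.58 3.198 -0.009
v -0.641 2.969 -0.274
v -0.613 2.669 -0.461
v -0.501 2.341 -0.541
v -0.321 2.037 -0.502
v -0.102 1.803 -0.35
v 0.124 1.674 -0.109
v 0.322 1.67 0.186
v -2.819 -2.803 2.675
v -2.476 -3.122 3.348
v -2.924 -4.018 2.152
v -2.581 -4.337 2.825
v -3.333 -4.011 2.863
v -3.268 -3.26 3.186
v -2.132 -3.88 2.314
v -2.067 -3.129 2.637
v -2.052 -3.788 3.125
v -2.794 -3.869 3.464
v -2.606 -3.271 2.036
v -3.348 -3.352 2.375
v -2.638 -2.856 3.057
v -2.762 -4.284 2.443
v -3.204 -4.093 2.465
v -3.002 -4.28 2.861
v -3.104 -2.937 2.962
v -2.902 -3.125 3.358
v -3.406 -3.648 3.073
v -2.498 -4.015 2.142
v -2.296 -4.203 2.538
v -2.398 -2.86 2.639
v -2.196 -3.047 3.035
v -1.994 -3.492 2.427
v -2.187 -3.435 3.322
v -2.249 -4.149 3.015
v -1.985 -3.88 2.714
v -1.947 -3.438 2.904
v -2.624 -3.482 3.521
v -2.685 -4.197 3.214
v -3.127 -4.005 3.236
v -3.089 -3.564 3.426
v -2.374 -3.874 3.39
v -2.715 -2.943 2.286
v -2.776 -3.658 1.979
v -2.311 -3.576 2.074
v -2.273 -3.135 2.264
v -3.151 -2.991 2.485
v -3.213 -3.705 2.178
v -3.453 -3.702 2.596
v -3.415 -3.26 2.786
v -3.026 -3.266 2.11
v -1.617 0.418 -2.239
v -1.207 0.633 -2.588
v -1.103 1.022 -1.261
v -1.518 0.879 -2.577
v -1.875 0.909 -2.407
v -2.112 0.709 -2.16
v -2.117 0.373 -1.949
v -1.888 0.058 -1.874
v -1.532 -0.089 -1.97
v -1.216 0.001 -2.192
v -1.087 0.286 -2.436
v -0.374 -1.613 2.207
v 0.022 -1.628 1.63
v 1.49 -1.563 2.636
v 1.094 -1.547 3.213
v -0.103 -1.129 1.78
v 1.365 -1.064 2.785
v -0.386 -0.913 2.18
v 1.081 -0.848 3.185
v -0.663 -1.107 2.596
v 0.805 -1.042 3.601
v -0.77 -1.597 2.784
v 0.698 -1.532 3.79
v -0.645 -2.096 2.635
v 0.823 -2.031 3.64
v -0.361 -2.312 2.235
v 1.106 -2.247 3.24
v -0.085 -2.118 1.819
v 1.383 -2.053 2.824
f 2 1 4
f 2 4 3
f 4 1 5
f 4 5 3
f 5 1 6
f 5 6 3
f 6 1 7
f 6 7 3
f 7 1 8
f 7 8 3
f 8 1 9
f 8 9 3
f 9 1 10
f 9 10 3
f 10 1 11
f 10 11 3
f 11 1 12
f 11 12 3
f 12 1 13
f 12 13 3
f 13 1 14
f 13 14 3
f 14 1 15
f 14 15 3
f 15 1 16
f 15 16 3
f 16 1 17
f 16 17 3
f 17 1 18
f 17 18 3
f 18 1 2
f 18 2 3
f 19 56 35
f 56 30 59
f 35 59 24
f 56 59 35
f 19 35 31
f 35 24 36
f 31 36 20
f 35 36 31
f 19 31 40
f 31 20 41
f 40 41 26
f 31 41 40
f 19 40 52
f 40 26 55
f 52 55 29
f 40 55 52
f 19 52 56
f 52 29 60
f 56 60 30
f 52 60 56
f 20 36 47
f 36 24 50
f 47 50 28
f 36 50 47
f 24 59 37
f 59 30 58
f 37 58 23
f 59 58 37
f 30 60 57
f 60 29 53
f 57 53 21
f 60 53 57
f 29 55 54
f 55 26 42
f 54 42 25
f 55 42 54
f 26 41 46
f 41 20 43
f 46 43 27
f 41 43 46
f 22 48 34
f 48 28 49
f 34 49 23
f 48 49 34
f 22 34 32
f 34 23 33
f 32 33 21
f 34 33 32
f 22 32 39
f 32 21 38
f 39 38 25
f 32 38 39
f 22 39 44
f 39 25 45
f 44 45 27
f 39 45 44
f 22 44 48
f 44 27 51
f 48 51 28
f 44 51 48
f 23 49 37
f 49 28 50
f 37 50 24
f 49 50 37
f 21 33 57
f 33 23 58
f 57 58 30
f 33 58 57
f 25 38 54
f 38 21 53
f 54 53 29
f 38 53 54
f 27 45 46
f 45 25 42
f 46 42 26
f 45 42 46
f 28 51 47
f 51 27 43
f 47 43 20
f 51 43 47
f 62 61 64
f 62 64 63
f 64 61 65
f 64 65 63
f 65 61 66
f 65 66 63
f 66 61 67
f 66 67 63
f 67 61 68
f 67 68 63
f 68 61 69
f 68 69 63
f 69 61 70
f 69 70 63
f 70 61 71
f 70 71 63
f 71 61 62
f 71 62 63
f 73 72 76
f 73 76 74
f 74 76 77
f 74 77 75
f 76 72 78
f 76 78 77
f 77 78 79
f 77 79 75
f 78 72 80
f 78 80 79
f 79 80 81
f 79 81 75
f 80 72 82
f 80 82 81
f 81 82 83
f 81 83 75
f 82 72 84
f 82 84 83
f 83 84 85
f 83 85 75
f 84 72 86
f 84 86 85
f 85 86 87
f 85 87 75
f 86 72 88
f 86 88 87
f 87 88 89
f 87 89 75
f 88 72 73
f 88 73 89
f 89 73 74
f 89 74 75



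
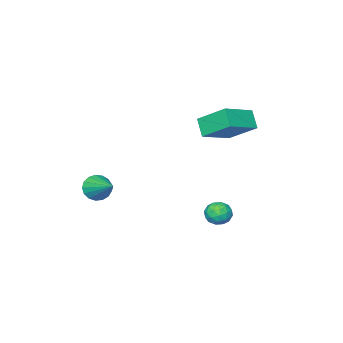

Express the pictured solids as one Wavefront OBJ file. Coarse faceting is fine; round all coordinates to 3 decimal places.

v 3.65 -4.279 -1.442
v 4.303 -4.15 -1.938
v 4.01 -2.541 -0.518
v 4 -3.983 -2.134
v 3.617 -3.884 -2.171
v 3.242 -3.876 -2.041
v 2.96 -3.959 -1.774
v 2.837 -4.116 -1.431
v 2.899 -4.31 -1.09
v 3.134 -4.497 -0.83
v 3.487 -4.634 -0.71
v 3.878 -4.689 -0.757
v 4.216 -4.651 -0.962
v 4.425 -4.527 -1.276
v 4.456 -4.346 -1.628
v -1.811 -0.263 -3.651
v -1.347 0.331 -3.42
v -0.873 -1.091 -3.4
v -0.409 -0.497 -3.169
v -1.036 -0.699 -2.735
v -1.616 -0.188 -2.89
v -0.604 -0.572 -3.93
v -1.184 -0.061 -4.085
v -0.602 0.141 -3.592
v -0.868 0.062 -2.854
v -1.352 -0.822 -3.966
v -1.618 -0.901 -3.228
v -1.661 0.107 -3.557
v -0.559 -0.867 -3.263
v -0.927 -0.986 -3.008
v -0.655 -0.636 -2.872
v -1.819 -0.198 -3.246
v -1.547 0.151 -3.11
v -1.364 -0.455 -2.708
v -0.673 -0.911 -3.71
v -0.401 -0.562 -3.574
v -1.565 -0.124 -3.948
v -1.293 0.226 -3.812
v -0.856 -0.305 -4.112
v -0.951 0.344 -3.523
v -0.399 -0.143 -3.376
v -0.514 -0.187 -3.823
v -0.855 0.114 -3.914
v -1.107 0.298 -3.089
v -0.556 -0.189 -2.942
v -0.924 -0.308 -2.687
v -1.265 -0.007 -2.778
v -0.669 0.186 -3.191
v -1.664 -0.571 -3.878
v -1.113 -1.058 -3.731
v -0.955 -0.753 -4.042
v -1.296 -0.452 -4.133
v -1.821 -0.617 -3.444
v -1.269 -1.104 -3.297
v -1.365 -0.874 -2.906
v -1.706 -0.573 -2.997
v -1.551 -0.946 -3.629
v -3.266 -1.961 0.774
v -3.593 -2.715 1.675
v -3.742 -0.365 1.935
v -4.07 -1.12 2.837
v -1.35 -1.92 1.503
v -1.678 -2.675 2.405
v -1.827 -0.325 2.665
v -2.154 -1.079 3.566
f 2 1 4
f 2 4 3
f 4 1 5
f 4 5 3
f 5 1 6
f 5 6 3
f 6 1 7
f 6 7 3
f 7 1 8
f 7 8 3
f 8 1 9
f 8 9 3
f 9 1 10
f 9 10 3
f 10 1 11
f 10 11 3
f 11 1 12
f 11 12 3
f 12 1 13
f 12 13 3
f 13 1 14
f 13 14 3
f 14 1 15
f 14 15 3
f 15 1 2
f 15 2 3
f 16 53 32
f 53 27 56
f 32 56 21
f 53 56 32
f 16 32 28
f 32 21 33
f 28 33 17
f 32 33 28
f 16 28 37
f 28 17 38
f 37 38 23
f 28 38 37
f 16 37 49
f 37 23 52
f 49 52 26
f 37 52 49
f 16 49 53
f 49 26 57
f 53 57 27
f 49 57 53
f 17 33 44
f 33 21 47
f 44 47 25
f 33 47 44
f 21 56 34
f 56 27 55
f 34 55 20
f 56 55 34
f 27 57 54
f 57 26 50
f 54 50 18
f 57 50 54
f 26 52 51
f 52 23 39
f 51 39 22
f 52 39 51
f 23 38 43
f 38 17 40
f 43 40 24
f 38 40 43
f 19 45 31
f 45 25 46
f 31 46 20
f 45 46 31
f 19 31 29
f 31 20 30
f 29 30 18
f 31 30 29
f 19 29 36
f 29 18 35
f 36 35 22
f 29 35 36
f 19 36 41
f 36 22 42
f 41 42 24
f 36 42 41
f 19 41 45
f 41 24 48
f 45 48 25
f 41 48 45
f 20 46 34
f 46 25 47
f 34 47 21
f 46 47 34
f 18 30 54
f 30 20 55
f 54 55 27
f 30 55 54
f 22 35 51
f 35 18 50
f 51 50 26
f 35 50 51
f 24 42 43
f 42 22 39
f 43 39 23
f 42 39 43
f 25 48 44
f 48 24 40
f 44 40 17
f 48 40 44
f 59 61 58
f 62 59 58
f 58 61 60
f 60 62 58
f 59 65 61
f 63 59 62
f 63 65 59
f 61 65 60
f 64 62 60
f 60 65 64
f 64 63 62
f 65 63 64



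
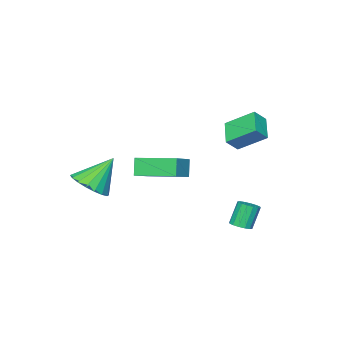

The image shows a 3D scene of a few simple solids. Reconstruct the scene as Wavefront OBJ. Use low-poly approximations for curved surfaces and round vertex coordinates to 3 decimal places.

v -0.126 -3.772 -1.982
v -0.497 -4.1 -1.067
v -0.921 -1.811 -1.601
v -1.292 -2.139 -0.686
v 1.092 -3.401 -1.354
v 0.721 -3.729 -0.439
v 0.297 -1.44 -0.973
v -0.074 -1.768 -0.058
v 4.196 -3.026 -0.697
v 4.729 -2.13 -0.566
v 3.104 -2.594 0.797
v 4.383 -2.005 -0.855
v 4.001 -2.081 -1.112
v 3.657 -2.345 -1.287
v 3.42 -2.743 -1.346
v 3.337 -3.198 -1.275
v 3.423 -3.618 -1.091
v 3.663 -3.921 -0.828
v 4.008 -4.047 -0.539
v 4.391 -3.97 -0.282
v 4.735 -3.707 -0.107
v 4.972 -3.308 -0.048
v 5.055 -2.854 -0.119
v 4.968 -2.433 -0.303
v -0.833 1.333 1.354
v -1.678 0.455 1.958
v -1.444 2.569 2.296
v -2.289 1.691 2.9
v -0.231 1.169 1.96
v -1.076 0.291 2.564
v -0.842 2.405 2.902
v -1.687 1.527 3.506
v 0.551 2.856 -2.429
v 1.038 2.853 -2.197
v 0.497 2.842 -1.059
v 0.009 2.844 -1.291
v 0.973 3.123 -2.225
v 0.432 3.112 -1.088
v 0.795 3.322 -2.308
v 0.253 3.311 -1.17
v 0.551 3.396 -2.424
v 0.01 3.384 -1.286
v 0.307 3.324 -2.54
v -0.234 3.313 -1.402
v 0.128 3.128 -2.627
v -0.413 3.117 -1.489
v 0.063 2.858 -2.661
v -0.478 2.847 -1.523
v 0.128 2.588 -2.632
v -0.413 2.577 -1.495
v 0.307 2.389 -2.55
v -0.235 2.378 -1.412
v 0.55 2.316 -2.434
v 0.009 2.304 -1.296
v 0.794 2.387 -2.318
v 0.253 2.376 -1.18
v 0.973 2.583 -2.231
v 0.432 2.572 -1.093
f 2 4 1
f 5 2 1
f 1 4 3
f 3 5 1
f 2 8 4
f 6 2 5
f 6 8 2
f 4 8 3
f 7 5 3
f 3 8 7
f 7 6 5
f 8 6 7
f 10 9 12
f 10 12 11
f 12 9 13
f 12 13 11
f 13 9 14
f 13 14 11
f 14 9 15
f 14 15 11
f 15 9 16
f 15 16 11
f 16 9 17
f 16 17 11
f 17 9 18
f 17 18 11
f 18 9 19
f 18 19 11
f 19 9 20
f 19 20 11
f 20 9 21
f 20 21 11
f 21 9 22
f 21 22 11
f 22 9 23
f 22 23 11
f 23 9 24
f 23 24 11
f 24 9 10
f 24 10 11
f 26 28 25
f 29 26 25
f 25 28 27
f 27 29 25
f 26 32 28
f 30 26 29
f 30 32 26
f 28 32 27
f 31 29 27
f 27 32 31
f 31 30 29
f 32 30 31
f 34 33 37
f 34 37 35
f 35 37 38
f 35 38 36
f 37 33 39
f 37 39 38
f 38 39 40
f 38 40 36
f 39 33 41
f 39 41 40
f 40 41 42
f 40 42 36
f 41 33 43
f 41 43 42
f 42 43 44
f 42 44 36
f 43 33 45
f 43 45 44
f 44 45 46
f 44 46 36
f 45 33 47
f 45 47 46
f 46 47 48
f 46 48 36
f 47 33 49
f 47 49 48
f 48 49 50
f 48 50 36
f 49 33 51
f 49 51 50
f 50 51 52
f 50 52 36
f 51 33 53
f 51 53 52
f 52 53 54
f 52 54 36
f 53 33 55
f 53 55 54
f 54 55 56
f 54 56 36
f 55 33 57
f 55 57 56
f 56 57 58
f 56 58 36
f 57 33 34
f 57 34 58
f 58 34 35
f 58 35 36



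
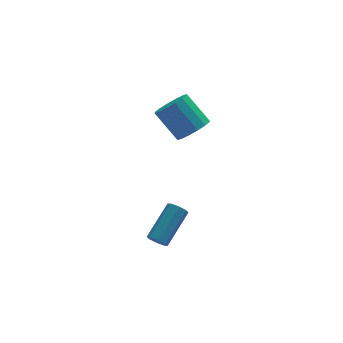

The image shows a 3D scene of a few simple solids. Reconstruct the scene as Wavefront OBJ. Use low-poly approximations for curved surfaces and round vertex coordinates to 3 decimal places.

v -3.942 -4.056 -4.286
v -3.595 -4.016 -4.724
v -2.232 -2.784 -3.532
v -2.578 -2.824 -3.094
v -3.886 -3.701 -4.716
v -2.523 -2.47 -3.524
v -4.21 -3.595 -4.456
v -2.846 -2.363 -3.264
v -4.376 -3.758 -4.096
v -3.013 -2.526 -2.905
v -4.288 -4.096 -3.848
v -2.925 -2.864 -2.656
v -3.997 -4.41 -3.856
v -2.634 -3.179 -2.664
v -3.674 -4.517 -4.116
v -2.31 -3.285 -2.924
v -3.507 -4.354 -4.475
v -2.144 -3.122 -3.284
v -1.393 -1.298 1.311
v -0.638 -0.689 1.313
v -1.491 0.366 2.671
v -2.247 -0.242 2.669
v -0.954 -0.503 0.97
v -1.807 0.552 2.328
v -1.387 -0.53 0.718
v -2.241 0.525 2.076
v -1.823 -0.762 0.625
v -2.676 0.293 1.983
v -2.143 -1.138 0.716
v -2.996 -0.083 2.074
v -2.262 -1.557 0.966
v -3.116 -0.502 2.325
v -2.149 -1.906 1.309
v -3.002 -0.851 2.667
v -1.833 -2.092 1.652
v -2.686 -1.037 3.01
v -1.399 -2.065 1.904
v -2.253 -1.01 3.262
v -0.964 -1.833 1.997
v -1.817 -0.778 3.355
v -0.644 -1.457 1.906
v -1.497 -0.402 3.264
v -0.524 -1.038 1.655
v -1.378 0.017 3.014
f 2 1 5
f 2 5 3
f 3 5 6
f 3 6 4
f 5 1 7
f 5 7 6
f 6 7 8
f 6 8 4
f 7 1 9
f 7 9 8
f 8 9 10
f 8 10 4
f 9 1 11
f 9 11 10
f 10 11 12
f 10 12 4
f 11 1 13
f 11 13 12
f 12 13 14
f 12 14 4
f 13 1 15
f 13 15 14
f 14 15 16
f 14 16 4
f 15 1 17
f 15 17 16
f 16 17 18
f 16 18 4
f 17 1 2
f 17 2 18
f 18 2 3
f 18 3 4
f 20 19 23
f 20 23 21
f 21 23 24
f 21 24 22
f 23 19 25
f 23 25 24
f 24 25 26
f 24 26 22
f 25 19 27
f 25 27 26
f 26 27 28
f 26 28 22
f 27 19 29
f 27 29 28
f 28 29 30
f 28 30 22
f 29 19 31
f 29 31 30
f 30 31 32
f 30 32 22
f 31 19 33
f 31 33 32
f 32 33 34
f 32 34 22
f 33 19 35
f 33 35 34
f 34 35 36
f 34 36 22
f 35 19 37
f 35 37 36
f 36 37 38
f 36 38 22
f 37 19 39
f 37 39 38
f 38 39 40
f 38 40 22
f 39 19 41
f 39 41 40
f 40 41 42
f 40 42 22
f 41 19 43
f 41 43 42
f 42 43 44
f 42 44 22
f 43 19 20
f 43 20 44
f 44 20 21
f 44 21 22



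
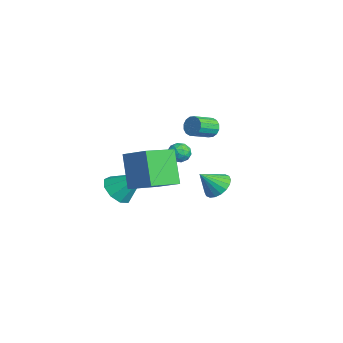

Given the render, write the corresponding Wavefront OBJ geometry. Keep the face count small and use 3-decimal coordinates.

v -3.834 3.654 -1.439
v -3.336 3.618 -1.885
v -2.887 2.41 -1.287
v -3.386 2.446 -0.841
v -3.205 3.798 -1.619
v -2.757 2.59 -1.021
v -3.243 3.94 -1.305
v -2.795 2.732 -0.707
v -3.439 4.004 -1.026
v -2.991 2.797 -0.429
v -3.742 3.975 -0.859
v -3.293 2.768 -0.261
v -4.068 3.86 -0.846
v -3.62 2.653 -0.248
v -4.333 3.69 -0.993
v -3.884 2.482 -0.395
v -4.463 3.51 -1.259
v -4.015 2.302 -0.661
v -4.425 3.368 -1.573
v -3.977 2.16 -0.975
v -4.229 3.303 -1.851
v -3.781 2.096 -1.254
v -3.927 3.332 -2.019
v -3.478 2.125 -1.421
v -3.6 3.447 -2.032
v -3.152 2.24 -1.434
v -2.584 -2.029 -4.571
v -1.76 -2.649 -4.434
v -1.816 -0.671 -3.049
v -1.62 -2.165 -4.937
v -1.931 -1.617 -5.268
v -2.547 -1.262 -5.273
v -3.181 -1.266 -4.95
v -3.536 -1.627 -4.45
v -3.445 -2.175 -4.006
v -2.951 -2.656 -3.827
v -2.286 -2.843 -3.996
v -0.05 2.762 -3.66
v 0.698 2.379 -3.983
v -0.09 1.758 -2.56
v 0.841 2.653 -3.728
v 0.807 2.948 -3.459
v 0.603 3.207 -3.231
v 0.271 3.377 -3.088
v -0.126 3.426 -3.058
v -0.507 3.343 -3.147
v -0.798 3.145 -3.338
v -0.941 2.87 -3.593
v -0.907 2.575 -3.861
v -0.704 2.316 -4.09
v -0.371 2.146 -4.233
v 0.025 2.098 -4.263
v 0.407 2.181 -4.174
v -0.851 0.909 -1.117
v -0.399 1.343 -0.872
v -0.221 0.077 -0.808
v 0.231 0.511 -0.563
v -0.366 0.442 -0.262
v -0.756 0.956 -0.453
v 0.136 0.464 -1.227
v -0.254 0.978 -1.418
v 0.211 1.068 -0.94
v -0.1 1.054 -0.343
v -0.52 0.366 -1.337
v -0.831 0.352 -0.74
v -0.681 1.199 -1.022
v 0.061 0.221 -0.658
v -0.291 0.18 -0.481
v -0.025 0.435 -0.337
v -0.891 0.972 -0.775
v -0.625 1.227 -0.631
v -0.605 0.697 -0.272
v 0.005 0.193 -1.049
v 0.271 0.448 -0.905
v -0.595 0.985 -1.343
v -0.329 1.24 -1.199
v -0.015 0.723 -1.408
v -0.056 1.292 -0.918
v 0.315 0.803 -0.736
v 0.259 0.776 -1.126
v 0.029 1.078 -1.239
v -0.239 1.284 -0.567
v 0.132 0.795 -0.385
v -0.219 0.755 -0.208
v -0.449 1.057 -0.32
v 0.12 1.123 -0.607
v -0.752 0.625 -1.295
v -0.381 0.136 -1.113
v -0.171 0.363 -1.36
v -0.401 0.665 -1.472
v -0.935 0.617 -0.944
v -0.564 0.128 -0.762
v -0.649 0.342 -0.441
v -0.879 0.644 -0.554
v -0.74 0.297 -1.073
v 1.049 -1.219 0.314
v 1.788 -2.969 0.941
v 2.303 -0.396 1.134
v 3.042 -2.145 1.761
v 2.298 -1.335 -1.481
v 3.037 -3.084 -0.854
v 3.552 -0.511 -0.661
v 4.291 -2.261 -0.034
f 2 1 5
f 2 5 3
f 3 5 6
f 3 6 4
f 5 1 7
f 5 7 6
f 6 7 8
f 6 8 4
f 7 1 9
f 7 9 8
f 8 9 10
f 8 10 4
f 9 1 11
f 9 11 10
f 10 11 12
f 10 12 4
f 11 1 13
f 11 13 12
f 12 13 14
f 12 14 4
f 13 1 15
f 13 15 14
f 14 15 16
f 14 16 4
f 15 1 17
f 15 17 16
f 16 17 18
f 16 18 4
f 17 1 19
f 17 19 18
f 18 19 20
f 18 20 4
f 19 1 21
f 19 21 20
f 20 21 22
f 20 22 4
f 21 1 23
f 21 23 22
f 22 23 24
f 22 24 4
f 23 1 25
f 23 25 24
f 24 25 26
f 24 26 4
f 25 1 2
f 25 2 26
f 26 2 3
f 26 3 4
f 28 27 30
f 28 30 29
f 30 27 31
f 30 31 29
f 31 27 32
f 31 32 29
f 32 27 33
f 32 33 29
f 33 27 34
f 33 34 29
f 34 27 35
f 34 35 29
f 35 27 36
f 35 36 29
f 36 27 37
f 36 37 29
f 37 27 28
f 37 28 29
f 39 38 41
f 39 41 40
f 41 38 42
f 41 42 40
f 42 38 43
f 42 43 40
f 43 38 44
f 43 44 40
f 44 38 45
f 44 45 40
f 45 38 46
f 45 46 40
f 46 38 47
f 46 47 40
f 47 38 48
f 47 48 40
f 48 38 49
f 48 49 40
f 49 38 50
f 49 50 40
f 50 38 51
f 50 51 40
f 51 38 52
f 51 52 40
f 52 38 53
f 52 53 40
f 53 38 39
f 53 39 40
f 54 91 70
f 91 65 94
f 70 94 59
f 91 94 70
f 54 70 66
f 70 59 71
f 66 71 55
f 70 71 66
f 54 66 75
f 66 55 76
f 75 76 61
f 66 76 75
f 54 75 87
f 75 61 90
f 87 90 64
f 75 90 87
f 54 87 91
f 87 64 95
f 91 95 65
f 87 95 91
f 55 71 82
f 71 59 85
f 82 85 63
f 71 85 82
f 59 94 72
f 94 65 93
f 72 93 58
f 94 93 72
f 65 95 92
f 95 64 88
f 92 88 56
f 95 88 92
f 64 90 89
f 90 61 77
f 89 77 60
f 90 77 89
f 61 76 81
f 76 55 78
f 81 78 62
f 76 78 81
f 57 83 69
f 83 63 84
f 69 84 58
f 83 84 69
f 57 69 67
f 69 58 68
f 67 68 56
f 69 68 67
f 57 67 74
f 67 56 73
f 74 73 60
f 67 73 74
f 57 74 79
f 74 60 80
f 79 80 62
f 74 80 79
f 57 79 83
f 79 62 86
f 83 86 63
f 79 86 83
f 58 84 72
f 84 63 85
f 72 85 59
f 84 85 72
f 56 68 92
f 68 58 93
f 92 93 65
f 68 93 92
f 60 73 89
f 73 56 88
f 89 88 64
f 73 88 89
f 62 80 81
f 80 60 77
f 81 77 61
f 80 77 81
f 63 86 82
f 86 62 78
f 82 78 55
f 86 78 82
f 97 99 96
f 100 97 96
f 96 99 98
f 98 100 96
f 97 103 99
f 101 97 100
f 101 103 97
f 99 103 98
f 102 100 98
f 98 103 102
f 102 101 100
f 103 101 102



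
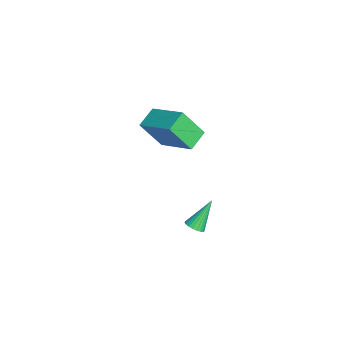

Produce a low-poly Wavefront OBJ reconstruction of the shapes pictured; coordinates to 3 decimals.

v -3.147 -3.887 0.271
v -3.127 -4.923 1.803
v -4.055 -3.255 0.71
v -4.035 -4.291 2.242
v -1.725 -2.489 1.198
v -1.705 -3.525 2.73
v -2.633 -1.857 1.637
v -2.613 -2.893 3.169
v -1.381 -2.336 -4.503
v -0.91 -2.085 -4.42
v -2.079 -1.484 -3.117
v -1.005 -1.95 -4.55
v -1.158 -1.874 -4.674
v -1.345 -1.869 -4.772
v -1.537 -1.934 -4.828
v -1.705 -2.061 -4.835
v -1.824 -2.229 -4.792
v -1.876 -2.414 -4.704
v -1.852 -2.586 -4.586
v -1.756 -2.721 -4.455
v -1.604 -2.797 -4.332
v -1.417 -2.803 -4.234
v -1.225 -2.737 -4.177
v -1.056 -2.611 -4.17
v -0.937 -2.442 -4.214
v -0.886 -2.258 -4.301
f 2 4 1
f 5 2 1
f 1 4 3
f 3 5 1
f 2 8 4
f 6 2 5
f 6 8 2
f 4 8 3
f 7 5 3
f 3 8 7
f 7 6 5
f 8 6 7
f 10 9 12
f 10 12 11
f 12 9 13
f 12 13 11
f 13 9 14
f 13 14 11
f 14 9 15
f 14 15 11
f 15 9 16
f 15 16 11
f 16 9 17
f 16 17 11
f 17 9 18
f 17 18 11
f 18 9 19
f 18 19 11
f 19 9 20
f 19 20 11
f 20 9 21
f 20 21 11
f 21 9 22
f 21 22 11
f 22 9 23
f 22 23 11
f 23 9 24
f 23 24 11
f 24 9 25
f 24 25 11
f 25 9 26
f 25 26 11
f 26 9 10
f 26 10 11



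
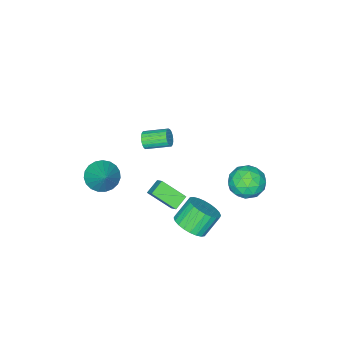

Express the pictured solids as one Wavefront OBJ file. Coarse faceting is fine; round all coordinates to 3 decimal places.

v -1.242 3.604 -2.232
v -0.539 3.549 -3.109
v -2.421 2.531 -3.111
v -1.718 2.476 -3.988
v -1.448 1.974 -3.018
v -0.719 2.637 -2.474
v -2.241 3.443 -3.746
v -1.512 4.106 -3.202
v -1.156 3.449 -4.044
v -0.666 2.542 -3.594
v -2.294 3.538 -2.626
v -1.804 2.631 -2.176
v -0.787 3.67 -2.593
v -2.173 2.41 -3.627
v -2.015 2.115 -3.056
v -1.601 2.082 -3.572
v -0.893 3.135 -2.22
v -0.48 3.102 -2.736
v -1.014 2.177 -2.682
v -2.48 2.978 -3.484
v -2.067 2.945 -4
v -1.359 3.998 -2.648
v -0.945 3.965 -3.164
v -1.946 3.903 -3.538
v -0.736 3.58 -3.658
v -1.429 2.949 -4.175
v -1.737 3.517 -4.033
v -1.308 3.907 -3.713
v -0.448 3.046 -3.394
v -1.141 2.416 -3.91
v -0.983 2.121 -3.34
v -0.554 2.511 -3.021
v -0.811 2.988 -3.943
v -1.819 3.664 -2.31
v -2.512 3.034 -2.826
v -2.406 3.569 -3.199
v -1.977 3.959 -2.88
v -1.531 3.131 -2.045
v -2.224 2.5 -2.562
v -1.652 2.173 -2.507
v -1.223 2.563 -2.187
v -2.149 3.092 -2.277
v 1.476 -1.745 -0.448
v 1.776 -1.726 0.036
v 1.004 -0.617 0.472
v 0.704 -0.635 -0.012
v 1.902 -1.583 -0.105
v 1.13 -0.474 0.331
v 1.954 -1.468 -0.306
v 1.182 -0.359 0.131
v 1.923 -1.401 -0.531
v 1.151 -0.292 -0.095
v 1.815 -1.393 -0.742
v 1.043 -0.284 -0.306
v 1.648 -1.446 -0.902
v 0.877 -0.337 -0.466
v 1.452 -1.551 -0.984
v 0.68 -0.441 -0.547
v 1.26 -1.689 -0.973
v 0.488 -0.579 -0.536
v 1.105 -1.836 -0.871
v 0.333 -0.727 -0.435
v 1.014 -1.968 -0.696
v 0.242 -0.859 -0.26
v 1.003 -2.062 -0.479
v 0.231 -0.952 -0.042
v 1.074 -2.1 -0.256
v 0.302 -0.991 0.181
v 1.214 -2.077 -0.066
v 0.443 -0.968 0.37
v 1.4 -1.996 0.057
v 0.628 -0.887 0.494
v 1.599 -1.872 0.094
v 0.827 -0.763 0.53
v 2.739 -3.822 -4.314
v 3.606 -3.843 -4.85
v 3.601 -2.638 -2.966
v 3.407 -3.508 -5.017
v 3.092 -3.227 -5.063
v 2.717 -3.049 -4.979
v 2.345 -3.005 -4.78
v 2.041 -3.102 -4.5
v 1.858 -3.323 -4.188
v 1.827 -3.631 -3.898
v 1.954 -3.972 -3.68
v 2.217 -4.287 -3.571
v 2.57 -4.521 -3.591
v 2.952 -4.635 -3.735
v 3.297 -4.608 -3.98
v 3.546 -4.445 -4.283
v 3.655 -4.174 -4.59
v 2.23 1.636 -2.444
v 2.784 0.411 -1.504
v 2.544 2.286 -1.781
v 3.097 1.062 -0.841
v 3.063 1.678 -2.879
v 3.616 0.454 -1.939
v 3.376 2.329 -2.216
v 3.93 1.104 -1.276
v 3.279 3.217 -3.146
v 4.036 3.116 -2.5
v 3.117 3.342 -1.388
v 2.361 3.443 -2.034
v 4.046 3.5 -2.57
v 3.128 3.726 -1.458
v 3.94 3.84 -2.727
v 3.021 4.066 -1.615
v 3.733 4.086 -2.948
v 2.814 4.312 -1.836
v 3.456 4.2 -3.199
v 2.538 4.426 -2.087
v 3.153 4.164 -3.442
v 2.235 4.39 -2.33
v 2.869 3.984 -3.64
v 1.951 4.209 -2.528
v 2.648 3.687 -3.763
v 1.729 3.913 -2.651
v 2.523 3.318 -3.792
v 1.604 3.544 -2.68
v 2.512 2.934 -3.722
v 1.594 3.16 -2.61
v 2.619 2.594 -3.565
v 1.7 2.82 -2.453
v 2.826 2.348 -3.344
v 1.907 2.574 -2.232
v 3.102 2.234 -3.093
v 2.184 2.46 -1.981
v 3.405 2.27 -2.85
v 2.487 2.496 -1.738
v 3.689 2.451 -2.652
v 2.771 2.676 -1.54
v 3.911 2.747 -2.529
v 2.992 2.973 -1.417
f 1 38 17
f 38 12 41
f 17 41 6
f 38 41 17
f 1 17 13
f 17 6 18
f 13 18 2
f 17 18 13
f 1 13 22
f 13 2 23
f 22 23 8
f 13 23 22
f 1 22 34
f 22 8 37
f 34 37 11
f 22 37 34
f 1 34 38
f 34 11 42
f 38 42 12
f 34 42 38
f 2 18 29
f 18 6 32
f 29 32 10
f 18 32 29
f 6 41 19
f 41 12 40
f 19 40 5
f 41 40 19
f 12 42 39
f 42 11 35
f 39 35 3
f 42 35 39
f 11 37 36
f 37 8 24
f 36 24 7
f 37 24 36
f 8 23 28
f 23 2 25
f 28 25 9
f 23 25 28
f 4 30 16
f 30 10 31
f 16 31 5
f 30 31 16
f 4 16 14
f 16 5 15
f 14 15 3
f 16 15 14
f 4 14 21
f 14 3 20
f 21 20 7
f 14 20 21
f 4 21 26
f 21 7 27
f 26 27 9
f 21 27 26
f 4 26 30
f 26 9 33
f 30 33 10
f 26 33 30
f 5 31 19
f 31 10 32
f 19 32 6
f 31 32 19
f 3 15 39
f 15 5 40
f 39 40 12
f 15 40 39
f 7 20 36
f 20 3 35
f 36 35 11
f 20 35 36
f 9 27 28
f 27 7 24
f 28 24 8
f 27 24 28
f 10 33 29
f 33 9 25
f 29 25 2
f 33 25 29
f 44 43 47
f 44 47 45
f 45 47 48
f 45 48 46
f 47 43 49
f 47 49 48
f 48 49 50
f 48 50 46
f 49 43 51
f 49 51 50
f 50 51 52
f 50 52 46
f 51 43 53
f 51 53 52
f 52 53 54
f 52 54 46
f 53 43 55
f 53 55 54
f 54 55 56
f 54 56 46
f 55 43 57
f 55 57 56
f 56 57 58
f 56 58 46
f 57 43 59
f 57 59 58
f 58 59 60
f 58 60 46
f 59 43 61
f 59 61 60
f 60 61 62
f 60 62 46
f 61 43 63
f 61 63 62
f 62 63 64
f 62 64 46
f 63 43 65
f 63 65 64
f 64 65 66
f 64 66 46
f 65 43 67
f 65 67 66
f 66 67 68
f 66 68 46
f 67 43 69
f 67 69 68
f 68 69 70
f 68 70 46
f 69 43 71
f 69 71 70
f 70 71 72
f 70 72 46
f 71 43 73
f 71 73 72
f 72 73 74
f 72 74 46
f 73 43 44
f 73 44 74
f 74 44 45
f 74 45 46
f 76 75 78
f 76 78 77
f 78 75 79
f 78 79 77
f 79 75 80
f 79 80 77
f 80 75 81
f 80 81 77
f 81 75 82
f 81 82 77
f 82 75 83
f 82 83 77
f 83 75 84
f 83 84 77
f 84 75 85
f 84 85 77
f 85 75 86
f 85 86 77
f 86 75 87
f 86 87 77
f 87 75 88
f 87 88 77
f 88 75 89
f 88 89 77
f 89 75 90
f 89 90 77
f 90 75 91
f 90 91 77
f 91 75 76
f 91 76 77
f 93 95 92
f 96 93 92
f 92 95 94
f 94 96 92
f 93 99 95
f 97 93 96
f 97 99 93
f 95 99 94
f 98 96 94
f 94 99 98
f 98 97 96
f 99 97 98
f 101 100 104
f 101 104 102
f 102 104 105
f 102 105 103
f 104 100 106
f 104 106 105
f 105 106 107
f 105 107 103
f 106 100 108
f 106 108 107
f 107 108 109
f 107 109 103
f 108 100 110
f 108 110 109
f 109 110 111
f 109 111 103
f 110 100 112
f 110 112 111
f 111 112 113
f 111 113 103
f 112 100 114
f 112 114 113
f 113 114 115
f 113 115 103
f 114 100 116
f 114 116 115
f 115 116 117
f 115 117 103
f 116 100 118
f 116 118 117
f 117 118 119
f 117 119 103
f 118 100 120
f 118 120 119
f 119 120 121
f 119 121 103
f 120 100 122
f 120 122 121
f 121 122 123
f 121 123 103
f 122 100 124
f 122 124 123
f 123 124 125
f 123 125 103
f 124 100 126
f 124 126 125
f 125 126 127
f 125 127 103
f 126 100 128
f 126 128 127
f 127 128 129
f 127 129 103
f 128 100 130
f 128 130 129
f 129 130 131
f 129 131 103
f 130 100 132
f 130 132 131
f 131 132 133
f 131 133 103
f 132 100 101
f 132 101 133
f 133 101 102
f 133 102 103



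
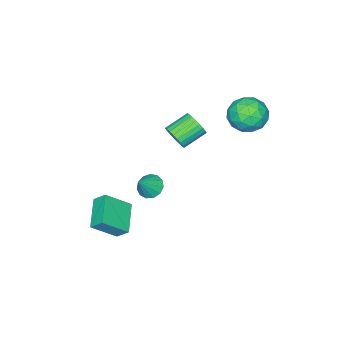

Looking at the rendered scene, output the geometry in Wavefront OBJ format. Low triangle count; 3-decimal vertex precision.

v -3.556 2.271 3.553
v -2.578 1.88 2.917
v -4.742 1.14 2.423
v -3.764 0.749 1.787
v -3.914 0.405 2.959
v -3.181 1.104 3.657
v -4.139 1.916 1.683
v -3.406 2.615 2.381
v -2.938 1.661 1.762
v -2.799 0.727 2.55
v -4.521 2.293 2.79
v -4.382 1.359 3.578
v -2.963 2.175 3.334
v -4.357 0.845 2.006
v -4.445 0.643 2.694
v -3.87 0.413 2.321
v -3.317 1.718 3.769
v -2.742 1.489 3.395
v -3.528 0.622 3.42
v -4.578 1.531 1.945
v -4.003 1.302 1.571
v -3.45 2.607 3.019
v -2.875 2.377 2.646
v -3.792 2.398 1.92
v -2.6 1.816 2.281
v -3.297 1.152 1.617
v -3.517 1.838 1.556
v -3.087 2.248 1.966
v -2.518 1.267 2.745
v -3.215 0.603 2.08
v -3.303 0.4 2.769
v -2.872 0.811 3.18
v -2.73 1.138 2.065
v -4.105 2.417 3.26
v -4.802 1.753 2.595
v -4.448 2.209 2.16
v -4.017 2.62 2.571
v -4.023 1.868 3.723
v -4.72 1.204 3.059
v -4.233 0.772 3.374
v -3.803 1.182 3.784
v -4.59 1.882 3.275
v -0.326 -0.865 1.618
v 0.114 -0.335 2.081
v -1.174 0.156 2.744
v -1.614 -0.375 2.282
v 0.05 -0.153 1.82
v -1.239 0.337 2.484
v -0.072 -0.08 1.53
v -1.361 0.411 2.193
v -0.233 -0.126 1.252
v -1.521 0.364 1.916
v -0.408 -0.285 1.03
v -1.696 0.206 1.694
v -0.57 -0.532 0.898
v -1.858 -0.042 1.562
v -0.695 -0.83 0.876
v -1.983 -0.339 1.539
v -0.764 -1.133 0.966
v -2.052 -0.643 1.63
v -0.766 -1.396 1.156
v -2.054 -0.905 1.819
v -0.701 -1.577 1.416
v -1.99 -1.087 2.08
v -0.579 -1.651 1.707
v -1.868 -1.16 2.37
v -0.419 -1.604 1.984
v -1.707 -1.114 2.648
v -0.244 -1.446 2.206
v -1.532 -0.955 2.87
v -0.082 -1.198 2.338
v -1.37 -0.708 3.002
v 0.043 -0.901 2.361
v -1.245 -0.41 3.024
v 0.112 -0.597 2.27
v -1.176 -0.107 2.934
v 2.771 -4.056 -3.331
v 2.606 -3.341 -2.651
v 1.582 -3.207 -4.514
v 1.416 -2.493 -3.834
v 4.284 -2.987 -4.086
v 4.118 -2.273 -3.406
v 3.094 -2.139 -5.269
v 2.929 -1.424 -4.589
v 1.626 -0.979 -1.262
v 2.025 -0.398 -1.642
v 2.634 -0.961 -0.178
v 1.729 -0.193 -1.37
v 1.401 -0.237 -1.064
v 1.144 -0.516 -0.821
v 1.041 -0.943 -0.718
v 1.123 -1.38 -0.787
v 1.365 -1.691 -1.007
v 1.69 -1.775 -1.308
v 1.994 -1.606 -1.594
v 2.182 -1.239 -1.775
v 2.193 -0.788 -1.793
f 1 38 17
f 38 12 41
f 17 41 6
f 38 41 17
f 1 17 13
f 17 6 18
f 13 18 2
f 17 18 13
f 1 13 22
f 13 2 23
f 22 23 8
f 13 23 22
f 1 22 34
f 22 8 37
f 34 37 11
f 22 37 34
f 1 34 38
f 34 11 42
f 38 42 12
f 34 42 38
f 2 18 29
f 18 6 32
f 29 32 10
f 18 32 29
f 6 41 19
f 41 12 40
f 19 40 5
f 41 40 19
f 12 42 39
f 42 11 35
f 39 35 3
f 42 35 39
f 11 37 36
f 37 8 24
f 36 24 7
f 37 24 36
f 8 23 28
f 23 2 25
f 28 25 9
f 23 25 28
f 4 30 16
f 30 10 31
f 16 31 5
f 30 31 16
f 4 16 14
f 16 5 15
f 14 15 3
f 16 15 14
f 4 14 21
f 14 3 20
f 21 20 7
f 14 20 21
f 4 21 26
f 21 7 27
f 26 27 9
f 21 27 26
f 4 26 30
f 26 9 33
f 30 33 10
f 26 33 30
f 5 31 19
f 31 10 32
f 19 32 6
f 31 32 19
f 3 15 39
f 15 5 40
f 39 40 12
f 15 40 39
f 7 20 36
f 20 3 35
f 36 35 11
f 20 35 36
f 9 27 28
f 27 7 24
f 28 24 8
f 27 24 28
f 10 33 29
f 33 9 25
f 29 25 2
f 33 25 29
f 44 43 47
f 44 47 45
f 45 47 48
f 45 48 46
f 47 43 49
f 47 49 48
f 48 49 50
f 48 50 46
f 49 43 51
f 49 51 50
f 50 51 52
f 50 52 46
f 51 43 53
f 51 53 52
f 52 53 54
f 52 54 46
f 53 43 55
f 53 55 54
f 54 55 56
f 54 56 46
f 55 43 57
f 55 57 56
f 56 57 58
f 56 58 46
f 57 43 59
f 57 59 58
f 58 59 60
f 58 60 46
f 59 43 61
f 59 61 60
f 60 61 62
f 60 62 46
f 61 43 63
f 61 63 62
f 62 63 64
f 62 64 46
f 63 43 65
f 63 65 64
f 64 65 66
f 64 66 46
f 65 43 67
f 65 67 66
f 66 67 68
f 66 68 46
f 67 43 69
f 67 69 68
f 68 69 70
f 68 70 46
f 69 43 71
f 69 71 70
f 70 71 72
f 70 72 46
f 71 43 73
f 71 73 72
f 72 73 74
f 72 74 46
f 73 43 75
f 73 75 74
f 74 75 76
f 74 76 46
f 75 43 44
f 75 44 76
f 76 44 45
f 76 45 46
f 78 80 77
f 81 78 77
f 77 80 79
f 79 81 77
f 78 84 80
f 82 78 81
f 82 84 78
f 80 84 79
f 83 81 79
f 79 84 83
f 83 82 81
f 84 82 83
f 86 85 88
f 86 88 87
f 88 85 89
f 88 89 87
f 89 85 90
f 89 90 87
f 90 85 91
f 90 91 87
f 91 85 92
f 91 92 87
f 92 85 93
f 92 93 87
f 93 85 94
f 93 94 87
f 94 85 95
f 94 95 87
f 95 85 96
f 95 96 87
f 96 85 97
f 96 97 87
f 97 85 86
f 97 86 87



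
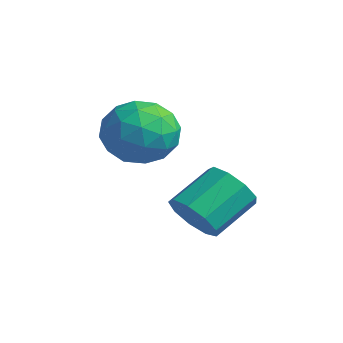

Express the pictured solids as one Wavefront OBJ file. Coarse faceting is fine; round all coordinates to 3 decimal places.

v 0.188 -2.033 -0.59
v 1.042 -1.845 -0.754
v 0.906 -0.479 0.106
v 0.052 -0.667 0.27
v 0.69 -1.606 -1.189
v 0.553 -0.24 -0.328
v 0.102 -1.567 -1.344
v -0.034 -0.201 -0.483
v -0.445 -1.746 -1.146
v -0.581 -0.38 -0.285
v -0.696 -2.059 -0.688
v -0.832 -0.694 0.172
v -0.533 -2.36 -0.185
v -0.669 -0.995 0.676
v -0.033 -2.508 0.129
v -0.169 -1.142 0.99
v 0.571 -2.433 0.106
v 0.435 -1.068 0.967
v 0.996 -2.171 -0.242
v 0.859 -0.806 0.618
v -1.98 -1.775 1.41
v -0.913 -2.259 1.293
v -2.327 -2.901 2.907
v -1.26 -3.385 2.79
v -1.364 -2.267 3.144
v -1.149 -1.571 2.219
v -2.091 -3.589 1.981
v -1.876 -2.893 1.056
v -0.981 -3.38 1.646
v -0.532 -2.563 2.365
v -2.708 -2.597 1.835
v -2.259 -1.78 2.554
v -1.416 -1.918 1.22
v -1.824 -3.242 2.98
v -1.885 -2.585 3.188
v -1.258 -2.869 3.12
v -1.555 -1.513 1.764
v -0.927 -1.798 1.696
v -1.193 -1.803 2.784
v -2.313 -3.362 2.504
v -1.685 -3.647 2.436
v -1.982 -2.291 1.08
v -1.355 -2.575 1.012
v -2.047 -3.357 1.416
v -0.829 -2.862 1.359
v -1.033 -3.524 2.239
v -1.521 -3.644 1.763
v -1.395 -3.234 1.219
v -0.565 -2.381 1.782
v -0.769 -3.043 2.662
v -0.83 -2.386 2.87
v -0.704 -1.977 2.326
v -0.605 -3.041 1.989
v -2.471 -2.117 1.538
v -2.675 -2.779 2.418
v -2.536 -3.183 1.874
v -2.41 -2.774 1.33
v -2.207 -1.636 1.961
v -2.411 -2.298 2.841
v -1.845 -1.926 2.981
v -1.719 -1.516 2.437
v -2.635 -2.119 2.211
f 2 1 5
f 2 5 3
f 3 5 6
f 3 6 4
f 5 1 7
f 5 7 6
f 6 7 8
f 6 8 4
f 7 1 9
f 7 9 8
f 8 9 10
f 8 10 4
f 9 1 11
f 9 11 10
f 10 11 12
f 10 12 4
f 11 1 13
f 11 13 12
f 12 13 14
f 12 14 4
f 13 1 15
f 13 15 14
f 14 15 16
f 14 16 4
f 15 1 17
f 15 17 16
f 16 17 18
f 16 18 4
f 17 1 19
f 17 19 18
f 18 19 20
f 18 20 4
f 19 1 2
f 19 2 20
f 20 2 3
f 20 3 4
f 21 58 37
f 58 32 61
f 37 61 26
f 58 61 37
f 21 37 33
f 37 26 38
f 33 38 22
f 37 38 33
f 21 33 42
f 33 22 43
f 42 43 28
f 33 43 42
f 21 42 54
f 42 28 57
f 54 57 31
f 42 57 54
f 21 54 58
f 54 31 62
f 58 62 32
f 54 62 58
f 22 38 49
f 38 26 52
f 49 52 30
f 38 52 49
f 26 61 39
f 61 32 60
f 39 60 25
f 61 60 39
f 32 62 59
f 62 31 55
f 59 55 23
f 62 55 59
f 31 57 56
f 57 28 44
f 56 44 27
f 57 44 56
f 28 43 48
f 43 22 45
f 48 45 29
f 43 45 48
f 24 50 36
f 50 30 51
f 36 51 25
f 50 51 36
f 24 36 34
f 36 25 35
f 34 35 23
f 36 35 34
f 24 34 41
f 34 23 40
f 41 40 27
f 34 40 41
f 24 41 46
f 41 27 47
f 46 47 29
f 41 47 46
f 24 46 50
f 46 29 53
f 50 53 30
f 46 53 50
f 25 51 39
f 51 30 52
f 39 52 26
f 51 52 39
f 23 35 59
f 35 25 60
f 59 60 32
f 35 60 59
f 27 40 56
f 40 23 55
f 56 55 31
f 40 55 56
f 29 47 48
f 47 27 44
f 48 44 28
f 47 44 48
f 30 53 49
f 53 29 45
f 49 45 22
f 53 45 49



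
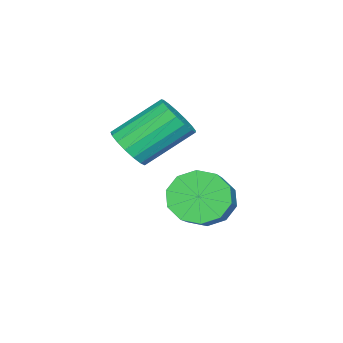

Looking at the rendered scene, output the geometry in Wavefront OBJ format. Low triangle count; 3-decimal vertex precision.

v -2.19 -1.271 -3.04
v -1.731 -2.005 -3.38
v -0.311 -1.562 -2.421
v -0.77 -0.829 -2.08
v -1.635 -1.558 -3.729
v -0.215 -1.116 -2.769
v -1.751 -1.002 -3.814
v -0.331 -0.559 -2.855
v -2.035 -0.548 -3.603
v -0.614 -0.106 -2.644
v -2.378 -0.371 -3.178
v -0.957 0.072 -2.218
v -2.649 -0.538 -2.699
v -1.229 -0.095 -1.74
v -2.745 -0.984 -2.351
v -1.325 -0.542 -1.391
v -2.629 -1.541 -2.265
v -1.209 -1.098 -1.306
v -2.346 -1.994 -2.476
v -0.925 -1.552 -1.517
v -2.003 -2.172 -2.902
v -0.582 -1.729 -1.942
v -1.132 -3.157 -0.871
v -0.57 -3.207 -0.362
v -1.487 -2.074 0.761
v -2.048 -2.023 0.251
v -0.474 -2.924 -0.569
v -1.391 -1.791 0.554
v -0.529 -2.695 -0.846
v -1.446 -1.561 0.277
v -0.722 -2.571 -1.128
v -1.638 -1.437 -0.006
v -1.008 -2.581 -1.352
v -1.925 -1.448 -0.229
v -1.323 -2.723 -1.465
v -2.24 -1.59 -0.343
v -1.594 -2.965 -1.443
v -2.511 -1.831 -0.32
v -1.759 -3.25 -1.289
v -2.676 -2.117 -0.167
v -1.781 -3.514 -1.04
v -2.697 -2.381 0.083
v -1.653 -3.697 -0.752
v -2.57 -2.563 0.37
v -1.406 -3.755 -0.492
v -2.323 -2.622 0.631
v -1.097 -3.676 -0.318
v -2.013 -2.543 0.805
v -0.795 -3.479 -0.271
v -1.711 -2.345 0.852
f 2 1 5
f 2 5 3
f 3 5 6
f 3 6 4
f 5 1 7
f 5 7 6
f 6 7 8
f 6 8 4
f 7 1 9
f 7 9 8
f 8 9 10
f 8 10 4
f 9 1 11
f 9 11 10
f 10 11 12
f 10 12 4
f 11 1 13
f 11 13 12
f 12 13 14
f 12 14 4
f 13 1 15
f 13 15 14
f 14 15 16
f 14 16 4
f 15 1 17
f 15 17 16
f 16 17 18
f 16 18 4
f 17 1 19
f 17 19 18
f 18 19 20
f 18 20 4
f 19 1 21
f 19 21 20
f 20 21 22
f 20 22 4
f 21 1 2
f 21 2 22
f 22 2 3
f 22 3 4
f 24 23 27
f 24 27 25
f 25 27 28
f 25 28 26
f 27 23 29
f 27 29 28
f 28 29 30
f 28 30 26
f 29 23 31
f 29 31 30
f 30 31 32
f 30 32 26
f 31 23 33
f 31 33 32
f 32 33 34
f 32 34 26
f 33 23 35
f 33 35 34
f 34 35 36
f 34 36 26
f 35 23 37
f 35 37 36
f 36 37 38
f 36 38 26
f 37 23 39
f 37 39 38
f 38 39 40
f 38 40 26
f 39 23 41
f 39 41 40
f 40 41 42
f 40 42 26
f 41 23 43
f 41 43 42
f 42 43 44
f 42 44 26
f 43 23 45
f 43 45 44
f 44 45 46
f 44 46 26
f 45 23 47
f 45 47 46
f 46 47 48
f 46 48 26
f 47 23 49
f 47 49 48
f 48 49 50
f 48 50 26
f 49 23 24
f 49 24 50
f 50 24 25
f 50 25 26

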